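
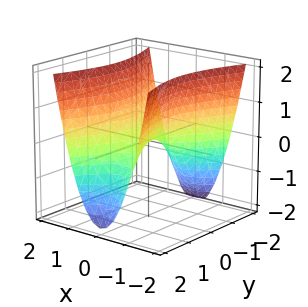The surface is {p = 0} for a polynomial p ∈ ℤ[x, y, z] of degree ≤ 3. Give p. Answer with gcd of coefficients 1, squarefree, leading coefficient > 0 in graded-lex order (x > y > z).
First, deg p = 2.
Next, symmetries: the x ↦ −x reflection is a symmetry, so x appears only in even powers; the y ↦ −y reflection is a symmetry, so y appears only in even powers.
Next, checking where it meets the axes: one x-axis crossing is at x = 0; it crosses the z-axis at the gridline z = 0.
Finally, putting this together gives p.

3*x^2 - y^2 - 2*z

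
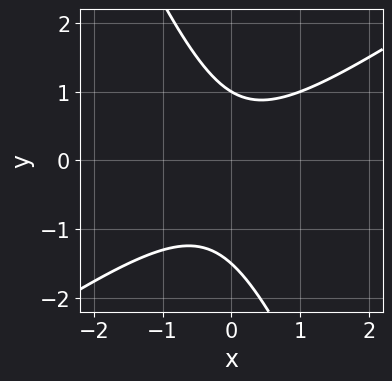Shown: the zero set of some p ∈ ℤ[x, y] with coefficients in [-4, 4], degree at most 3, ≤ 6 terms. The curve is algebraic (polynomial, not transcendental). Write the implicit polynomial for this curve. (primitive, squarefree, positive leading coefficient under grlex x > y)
Degree: the shape is more complex than any degree-1 curve, so deg p = 2.
Against the integer gridlines: the curve avoids every integer x-axis point in the box; it meets the y-axis at y = 1 (among the integer gridlines).
Putting this together gives p.

3*x^2 - 3*x*y - 2*y^2 - y + 3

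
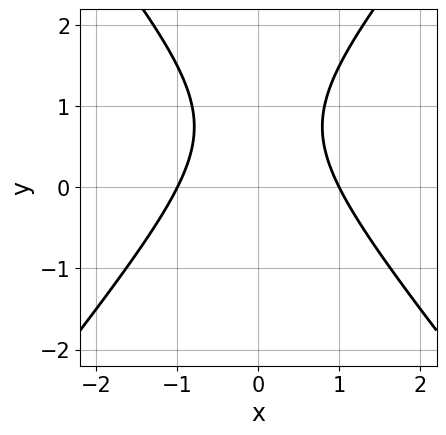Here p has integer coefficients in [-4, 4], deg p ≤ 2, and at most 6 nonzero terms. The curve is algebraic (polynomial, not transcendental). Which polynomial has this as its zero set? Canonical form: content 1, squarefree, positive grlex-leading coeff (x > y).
1. Degree: no degree-1 curve has this shape, so deg p = 2.
2. Symmetries: the x ↦ −x reflection is a symmetry, so x appears only in even powers.
3. From the visible intercepts: no y-intercept at any integer in the box; among the integer gridlines, it crosses the x-axis at x ∈ {-1, 1}.
4. Together with the visible shape, these determine p as stated.

3*x^2 - 2*y^2 + 3*y - 3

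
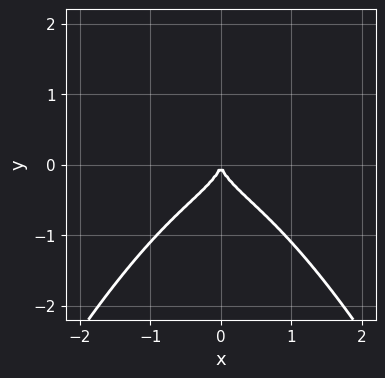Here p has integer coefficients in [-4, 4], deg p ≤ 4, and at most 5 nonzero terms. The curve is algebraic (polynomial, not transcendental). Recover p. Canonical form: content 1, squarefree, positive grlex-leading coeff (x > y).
The degree is 4 — no degree-3 curve has this shape.
Symmetries: it's symmetric under x → −x, forcing even powers of x.
From the visible intercepts: it crosses the y-axis at the gridline y = 0; one x-axis crossing is at x = 0.
Fitting integer coefficients to these (and the overall shape) gives p.

2*x^4 + 3*y^3 + 2*x^2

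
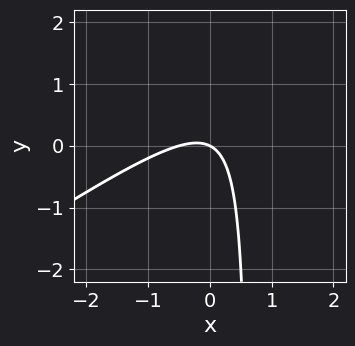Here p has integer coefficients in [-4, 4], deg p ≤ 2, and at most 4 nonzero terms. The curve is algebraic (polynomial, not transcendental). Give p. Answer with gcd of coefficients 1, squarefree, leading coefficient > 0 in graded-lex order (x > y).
1. The degree is 2 — no degree-1 curve has this shape.
2. Against the integer gridlines: one x-axis crossing is at x = 0; one y-axis crossing is at y = 0.
3. Solving for integer coefficients yields p as stated.

2*x^2 - 3*x*y + x + 2*y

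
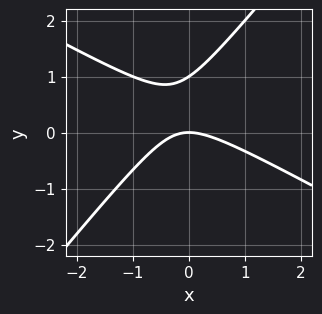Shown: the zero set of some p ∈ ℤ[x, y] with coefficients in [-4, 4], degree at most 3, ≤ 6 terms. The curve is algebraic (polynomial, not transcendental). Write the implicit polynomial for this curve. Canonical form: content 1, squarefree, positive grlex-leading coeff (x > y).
The degree is 2 — a generic line meets the curve in up to 2 points.
Against the integer gridlines: it crosses the x-axis at the gridline x = 0; the y-axis gridline crossings are at y ∈ {0, 1}.
Solving for integer coefficients yields p as stated.

2*x^2 + 2*x*y - 3*y^2 + 3*y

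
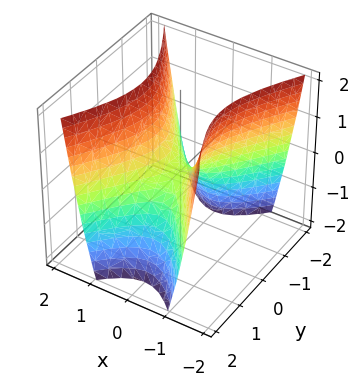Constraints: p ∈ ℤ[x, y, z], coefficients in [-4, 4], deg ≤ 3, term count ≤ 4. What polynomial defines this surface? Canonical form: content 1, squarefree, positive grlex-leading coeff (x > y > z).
(a) The degree is 2 — a saddle surface; a quadric.
(b) Symmetries: mirror symmetry x ↦ −x ⇒ only even powers of x; mirror symmetry y ↦ −y ⇒ only even powers of y.
(c) Checking where it meets the axes: it crosses the z-axis at the gridline z = 0; one y-axis crossing is at y = 0.
(d) Matching integer coefficients to the picture gives p.

2*x^2 - y^2 - z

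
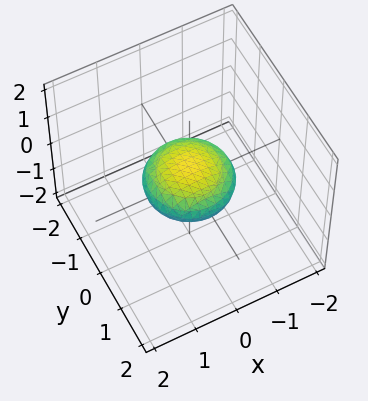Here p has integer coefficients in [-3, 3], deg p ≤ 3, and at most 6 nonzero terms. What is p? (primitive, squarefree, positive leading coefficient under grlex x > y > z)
(a) deg p = 2.
(b) By symmetry, the z-axis is an axis of rotation, so x and y enter only as x² + y²; the z ↦ −z reflection is a symmetry, so z appears only in even powers.
(c) Checking where it meets the axes: a circular section at z = 0 has radius exactly 1; among the integer gridlines, it crosses the x-axis at x ∈ {-1, 1}; among the integer gridlines, it crosses the y-axis at y ∈ {-1, 1}.
(d) Matching integer coefficients to the picture gives p.

x^2 + y^2 + 3*z^2 - 1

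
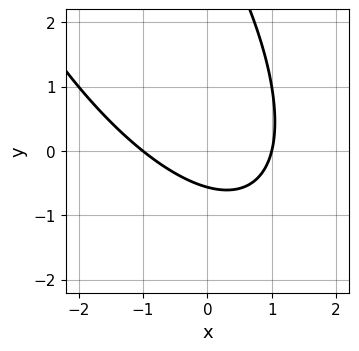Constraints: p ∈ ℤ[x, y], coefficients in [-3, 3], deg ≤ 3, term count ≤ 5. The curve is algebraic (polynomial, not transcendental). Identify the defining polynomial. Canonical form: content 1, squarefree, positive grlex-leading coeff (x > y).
First, degree: a generic line meets the curve in up to 2 points, so deg p = 2.
Next, reading off the gridlines: the x-axis gridline crossings are at x ∈ {-1, 1}.
Finally, putting this together gives p.

2*x^2 + 2*x*y + y^2 - 3*y - 2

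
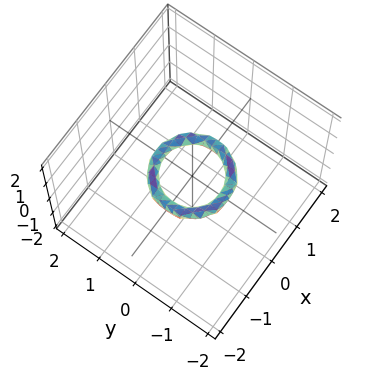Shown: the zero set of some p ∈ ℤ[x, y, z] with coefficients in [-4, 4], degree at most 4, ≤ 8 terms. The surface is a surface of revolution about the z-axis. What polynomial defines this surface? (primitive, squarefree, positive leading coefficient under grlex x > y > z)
First, the degree is 4 — the shape is more complex than any degree-3 surface.
Next, symmetries: the z-axis is an axis of rotation, so x and y enter only as x² + y².
Then, against the integer gridlines: it misses every integer gridline on the z-axis; among the integer gridlines, it crosses the y-axis at y ∈ {-1, 1}.
Finally, solving for integer coefficients yields p as stated.

2*x^4 + 4*x^2*y^2 + 2*y^4 - 3*x^2 - 3*y^2 + 3*z^2 + 1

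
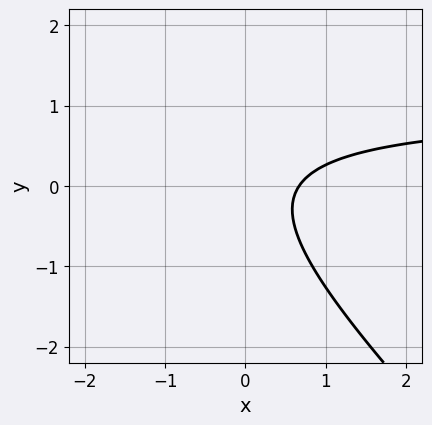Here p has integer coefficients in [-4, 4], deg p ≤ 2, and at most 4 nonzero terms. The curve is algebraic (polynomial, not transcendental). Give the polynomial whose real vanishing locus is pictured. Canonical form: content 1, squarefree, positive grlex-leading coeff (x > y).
First, degree: no degree-1 curve has this shape, so deg p = 2.
Then, reading off the gridlines: it misses every integer gridline on the y-axis.
Finally, fitting integer coefficients to these (and the overall shape) gives p.

3*x*y + 3*y^2 - 3*x + 2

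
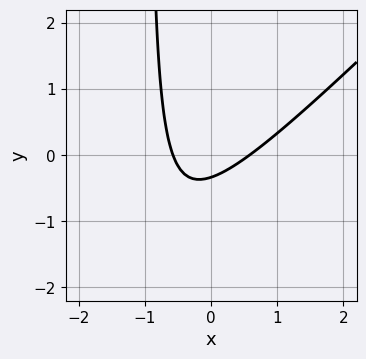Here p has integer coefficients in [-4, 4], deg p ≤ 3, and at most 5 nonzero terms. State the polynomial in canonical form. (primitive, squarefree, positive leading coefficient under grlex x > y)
3*x^2 - 3*x*y - 3*y - 1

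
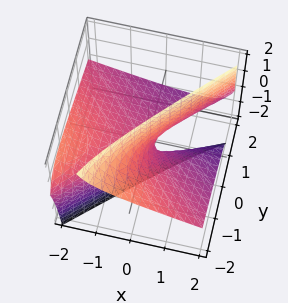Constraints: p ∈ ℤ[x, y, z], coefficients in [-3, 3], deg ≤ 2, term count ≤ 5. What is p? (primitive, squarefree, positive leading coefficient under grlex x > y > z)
x^2 + 3*x*z - y^2 - 3*y*z - z

deg p = 2. No degree-1 surface has this shape.
Observable constraints: it crosses the y-axis at the gridline y = 0; it crosses the z-axis at the gridline z = 0; one x-axis crossing is at x = 0.
Together with the visible shape, these determine p as stated.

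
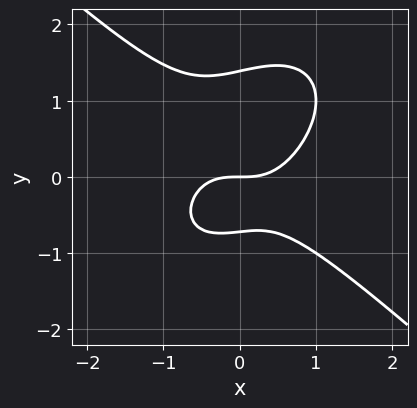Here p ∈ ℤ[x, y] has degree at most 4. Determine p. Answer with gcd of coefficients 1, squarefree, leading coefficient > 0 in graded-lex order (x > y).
First, degree: no degree-2 curve has this shape, so deg p = 3.
Then, checking where it meets the axes: one x-axis crossing is at x = 0; it meets the y-axis at y = 0 (among the integer gridlines).
Finally, fitting integer coefficients to these (and the overall shape) gives p.

3*x^3 - x*y^2 + 3*y^3 - 2*y^2 - 3*y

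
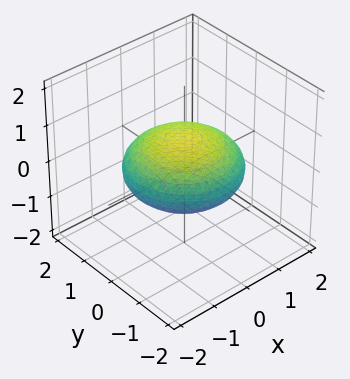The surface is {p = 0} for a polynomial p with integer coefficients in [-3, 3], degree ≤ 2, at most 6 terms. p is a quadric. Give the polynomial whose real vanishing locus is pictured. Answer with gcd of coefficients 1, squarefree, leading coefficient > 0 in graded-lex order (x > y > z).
x^2 + y^2 + 3*z^2 - 2

1. Degree: a closed, bounded, convex surface; a quadric, so deg p = 2.
2. Symmetries: it's symmetric under z → −z, forcing even powers of z; the z-axis is an axis of rotation, so x and y enter only as x² + y².
3. Observable constraints: a circular section at z = 0 has radius between 1 and 2.
4. Assembling these constraints gives the stated polynomial.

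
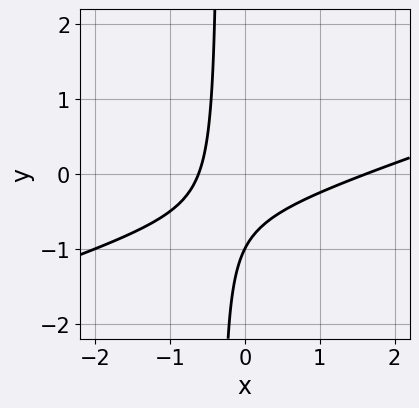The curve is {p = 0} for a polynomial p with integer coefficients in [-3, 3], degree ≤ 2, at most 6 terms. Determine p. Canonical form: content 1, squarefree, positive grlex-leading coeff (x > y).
deg p = 2.
From the axis intercepts and sections: it meets the y-axis at y = -1 (among the integer gridlines).
The integer polynomial consistent with all of this is the stated p.

x^2 - 3*x*y - x - y - 1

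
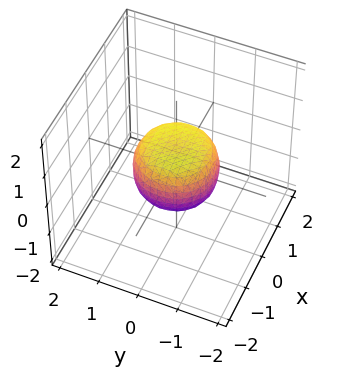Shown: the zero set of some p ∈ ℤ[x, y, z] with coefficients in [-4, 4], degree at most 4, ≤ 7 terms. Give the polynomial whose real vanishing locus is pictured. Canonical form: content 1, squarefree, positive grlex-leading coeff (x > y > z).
First, the degree is 4 — a generic line meets the surface in up to 4 points.
Then, symmetry: the surface is invariant under rotation about z: p = q(x² + y², z).
Then, against the integer gridlines: a circular section at z = 0 has radius exactly 1; among the integer gridlines, it crosses the x-axis at x ∈ {-1, 1}.
Finally, fitting integer coefficients to these (and the overall shape) gives p.

2*x^4 + 4*x^2*y^2 + 2*y^4 - x^2 - y^2 + 2*z^2 - 1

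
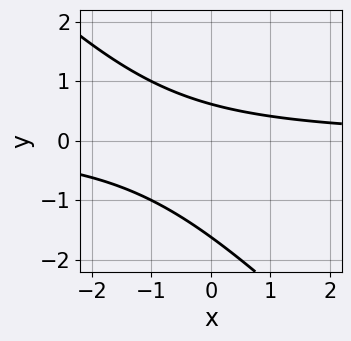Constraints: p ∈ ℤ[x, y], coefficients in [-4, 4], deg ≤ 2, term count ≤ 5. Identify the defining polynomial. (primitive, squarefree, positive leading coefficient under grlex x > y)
x*y + y^2 + y - 1

Degree: a generic line meets the curve in up to 2 points, so deg p = 2.
Checking where it meets the axes: it misses every integer gridline on the x-axis.
Matching integer coefficients to the picture gives p.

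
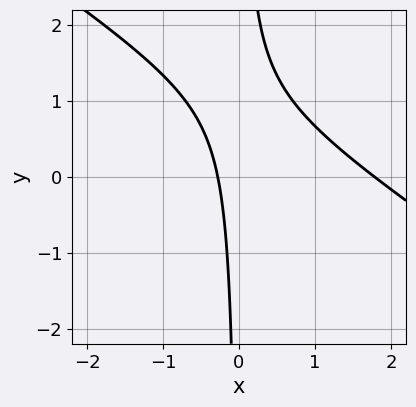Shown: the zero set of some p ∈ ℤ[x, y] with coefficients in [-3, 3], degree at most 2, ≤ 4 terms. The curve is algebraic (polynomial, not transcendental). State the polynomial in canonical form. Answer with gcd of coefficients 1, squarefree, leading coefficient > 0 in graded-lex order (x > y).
deg p = 2. The shape is more complex than any degree-1 curve.
Observable constraints: no y-intercept at any integer in the box.
Assembling these constraints gives the stated polynomial.

2*x^2 + 3*x*y - 3*x - 1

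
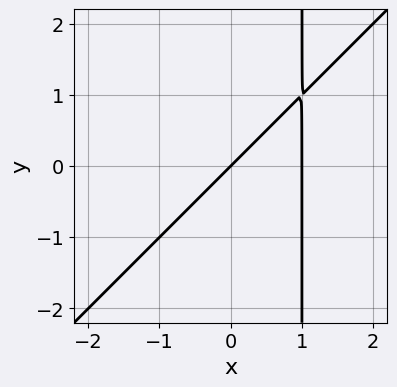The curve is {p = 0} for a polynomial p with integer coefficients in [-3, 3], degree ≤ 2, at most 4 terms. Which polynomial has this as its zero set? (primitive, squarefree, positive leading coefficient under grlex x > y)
x^2 - x*y - x + y

1. The degree is 2 — the shape is more complex than any degree-1 curve.
2. From the visible intercepts: the x-axis gridline crossings are at x ∈ {0, 1}; one y-axis crossing is at y = 0.
3. Matching integer coefficients to the picture gives p.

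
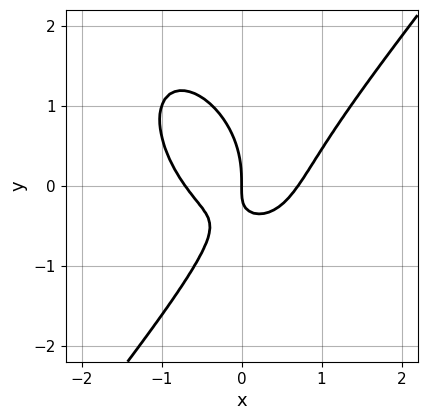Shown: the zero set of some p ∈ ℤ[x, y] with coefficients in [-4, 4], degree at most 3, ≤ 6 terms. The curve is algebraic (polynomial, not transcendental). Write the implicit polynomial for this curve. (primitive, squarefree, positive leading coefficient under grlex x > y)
1. Degree: no degree-2 curve has this shape, so deg p = 3.
2. From the axis intercepts and sections: one y-axis crossing is at y = 0; it meets the x-axis at x = 0 (among the integer gridlines).
3. Fitting integer coefficients to these (and the overall shape) gives p.

2*x^3 - y^3 - 2*x*y - x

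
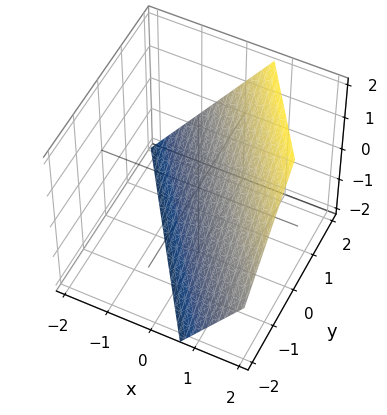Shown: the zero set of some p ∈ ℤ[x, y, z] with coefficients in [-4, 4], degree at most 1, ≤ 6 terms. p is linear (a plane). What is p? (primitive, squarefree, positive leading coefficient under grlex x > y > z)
(a) The degree is 1 — the surface is flat (a plane).
(b) From the visible intercepts: it crosses the z-axis at the gridline z = -1; it meets the y-axis at y = 1 (among the integer gridlines).
(c) These observations pin down the coefficients.

3*x + 2*y - 2*z - 2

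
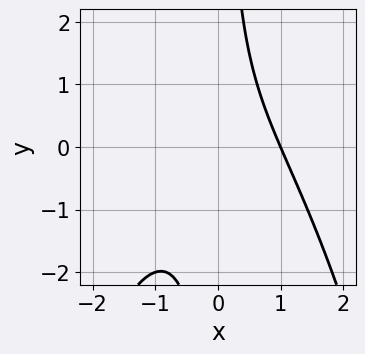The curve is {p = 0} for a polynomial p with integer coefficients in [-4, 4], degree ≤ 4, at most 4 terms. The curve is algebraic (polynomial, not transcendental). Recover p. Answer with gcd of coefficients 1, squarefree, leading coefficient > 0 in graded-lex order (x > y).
Degree: the shape is more complex than any degree-2 curve, so deg p = 3.
From the visible intercepts: no y-intercept at any integer in the box; it crosses the x-axis at the gridline x = 1.
Putting this together gives p.

2*x^3 + 3*x*y + x - 3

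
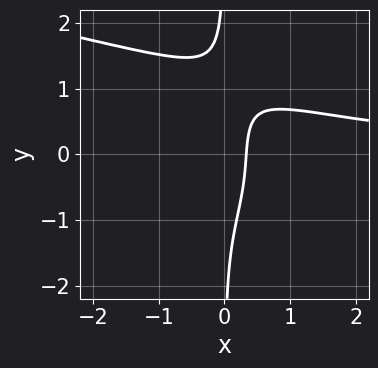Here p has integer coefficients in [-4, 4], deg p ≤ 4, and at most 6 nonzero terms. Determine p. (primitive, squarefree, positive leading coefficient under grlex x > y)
2*x*y^3 + 2*x^2*y - 3*x + 1

First, the degree is 4 — no degree-3 curve has this shape.
Next, observable constraints: the curve avoids every integer y-axis point in the box.
Finally, the integer polynomial consistent with all of this is the stated p.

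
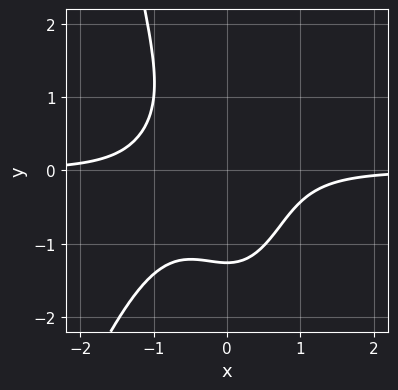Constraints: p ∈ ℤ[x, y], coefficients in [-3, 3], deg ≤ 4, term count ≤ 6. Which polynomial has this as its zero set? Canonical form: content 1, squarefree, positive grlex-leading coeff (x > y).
First, the degree is 4 — a generic line meets the curve in up to 4 points.
Next, observable constraints: it misses every integer gridline on the x-axis.
Finally, solving for integer coefficients yields p as stated.

3*x^3*y - x^2*y^2 + x^2*y + y^3 + 2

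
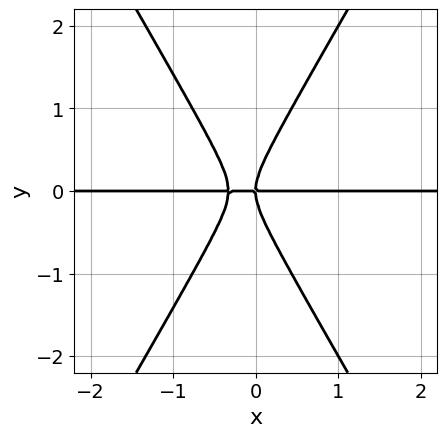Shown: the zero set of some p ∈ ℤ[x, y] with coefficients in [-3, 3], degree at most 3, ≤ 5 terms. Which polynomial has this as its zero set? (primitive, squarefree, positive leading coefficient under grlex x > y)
3*x^2*y - y^3 + x*y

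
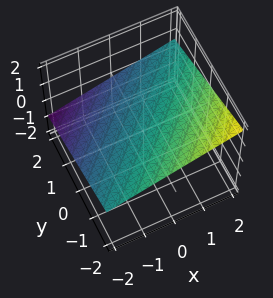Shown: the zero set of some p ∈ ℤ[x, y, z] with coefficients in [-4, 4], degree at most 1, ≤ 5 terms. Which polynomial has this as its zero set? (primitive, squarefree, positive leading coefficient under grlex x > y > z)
x - y - 3*z + 2

Degree: the surface is flat (a plane), so deg p = 1.
Reading off the gridlines: it meets the x-axis at x = -2 (among the integer gridlines); it meets the y-axis at y = 2 (among the integer gridlines).
Matching integer coefficients to the picture gives p.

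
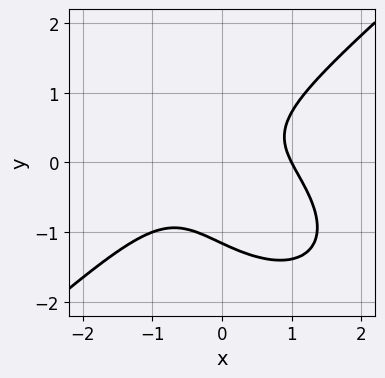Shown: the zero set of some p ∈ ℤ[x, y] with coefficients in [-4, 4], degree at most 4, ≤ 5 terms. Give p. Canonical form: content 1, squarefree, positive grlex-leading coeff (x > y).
2*x^3 - 3*y^3 + 3*x*y - 2*y^2 - 2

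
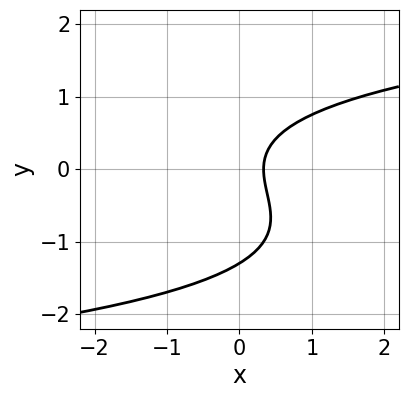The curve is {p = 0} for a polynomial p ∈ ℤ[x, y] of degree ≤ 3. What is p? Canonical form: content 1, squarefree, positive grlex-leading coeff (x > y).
2*y^3 + 2*y^2 - 3*x + 1

First, the degree is 3 — no degree-2 curve has this shape.
Finally, solving for integer coefficients yields p as stated.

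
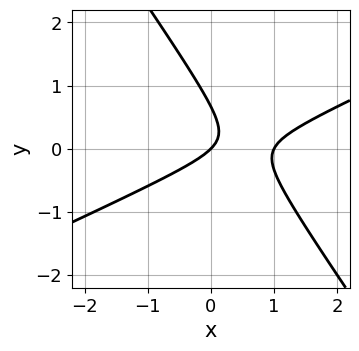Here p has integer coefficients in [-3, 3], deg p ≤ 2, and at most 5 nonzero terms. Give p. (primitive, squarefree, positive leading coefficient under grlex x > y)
2*x^2 - 3*x*y - 3*y^2 - 2*x + 2*y

First, degree: a generic line meets the curve in up to 2 points, so deg p = 2.
Then, reading off the gridlines: the x-axis gridline crossings are at x ∈ {0, 1}; it crosses the y-axis at the gridline y = 0.
Finally, putting this together gives p.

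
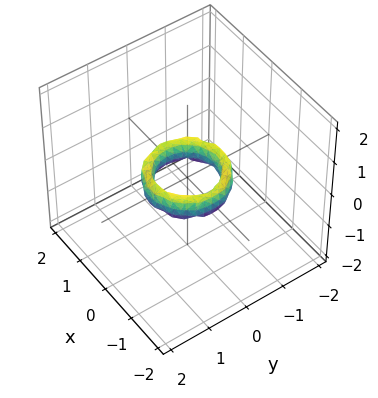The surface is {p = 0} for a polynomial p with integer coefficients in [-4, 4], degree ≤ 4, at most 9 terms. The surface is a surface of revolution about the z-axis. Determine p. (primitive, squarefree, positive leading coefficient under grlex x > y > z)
(a) Degree: the shape is more complex than any degree-3 surface, so deg p = 4.
(b) Symmetries: rotational symmetry about the z-axis ⇒ p depends on x, y only through x² + y².
(c) From the axis intercepts and sections: among the integer gridlines, it crosses the y-axis at y ∈ {-1, 1}; the x-axis gridline crossings are at x ∈ {-1, 1}.
(d) Solving for integer coefficients yields p as stated.

2*x^4 + 4*x^2*y^2 + 2*y^4 - 3*x^2 - 3*y^2 + z^2 + 1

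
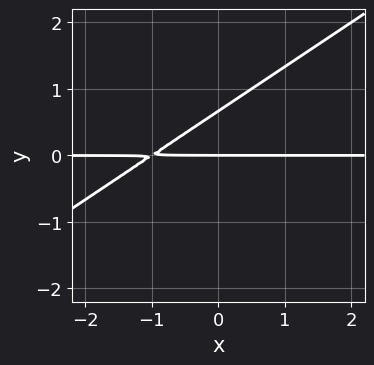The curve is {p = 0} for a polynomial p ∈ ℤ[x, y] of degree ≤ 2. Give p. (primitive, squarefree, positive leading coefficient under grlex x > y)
2*x*y - 3*y^2 + 2*y

First, degree: no degree-1 curve has this shape, so deg p = 2.
Next, checking where it meets the axes: the visible x-axis segment lies entirely on the curve; it meets the y-axis at y = 0 (among the integer gridlines).
Finally, together with the visible shape, these determine p as stated.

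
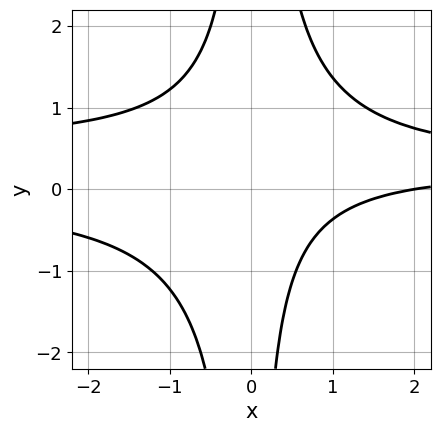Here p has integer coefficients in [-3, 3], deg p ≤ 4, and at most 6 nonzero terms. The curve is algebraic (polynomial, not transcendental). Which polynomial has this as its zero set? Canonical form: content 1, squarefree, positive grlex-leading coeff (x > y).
2*x^2*y^2 - x^2*y - x*y + x - 2

(a) The degree is 4 — a generic line meets the curve in up to 4 points.
(b) Against the integer gridlines: the curve avoids every integer y-axis point in the box; it meets the x-axis at x = 2 (among the integer gridlines).
(c) Together with the visible shape, these determine p as stated.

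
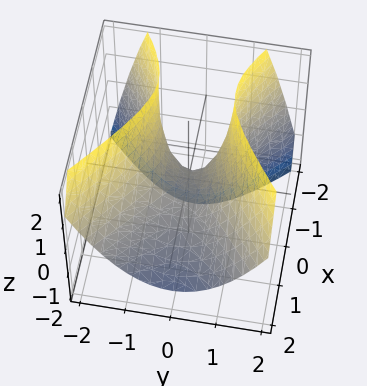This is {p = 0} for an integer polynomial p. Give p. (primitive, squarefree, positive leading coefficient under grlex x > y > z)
1. Degree: no degree-1 surface has this shape, so deg p = 2.
2. From the visible intercepts: one y-axis crossing is at y = 0; one z-axis crossing is at z = 0.
3. Assembling these constraints gives the stated polynomial.

2*x^2 + 2*x*z - 3*y^2 + 2*z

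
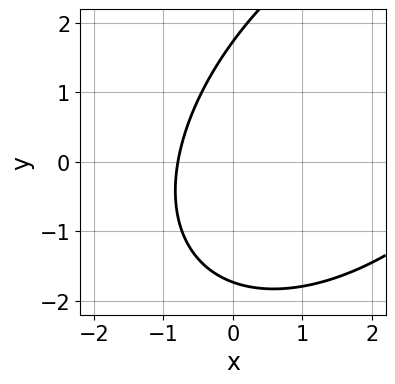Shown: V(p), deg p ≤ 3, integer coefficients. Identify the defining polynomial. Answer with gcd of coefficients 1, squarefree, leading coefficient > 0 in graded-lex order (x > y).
x^2 - x*y + y^2 - 3*x - 3

deg p = 2.
Matching integer coefficients to the picture gives p.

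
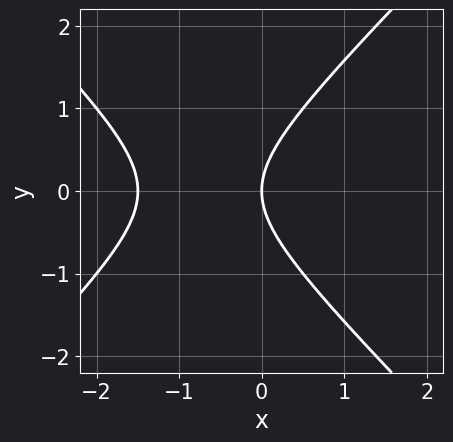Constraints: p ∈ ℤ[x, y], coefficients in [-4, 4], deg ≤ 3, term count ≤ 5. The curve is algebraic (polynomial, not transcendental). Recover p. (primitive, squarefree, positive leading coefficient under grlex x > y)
1. The degree is 2 — the shape is more complex than any degree-1 curve.
2. Symmetries: it's symmetric under y → −y, forcing even powers of y.
3. Observable constraints: it meets the x-axis at x = 0 (among the integer gridlines); one y-axis crossing is at y = 0.
4. Fitting integer coefficients to these (and the overall shape) gives p.

2*x^2 - 2*y^2 + 3*x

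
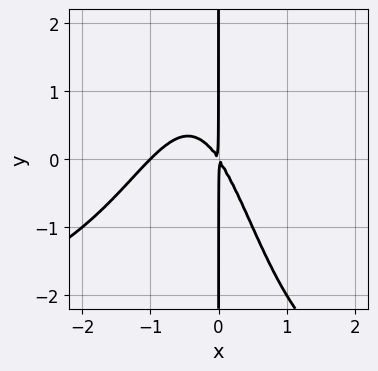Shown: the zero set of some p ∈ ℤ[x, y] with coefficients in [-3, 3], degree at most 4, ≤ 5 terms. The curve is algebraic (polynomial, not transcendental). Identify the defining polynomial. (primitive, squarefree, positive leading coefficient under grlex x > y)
x^3*y + 3*x^3 + 3*x^2 + 2*x*y

First, deg p = 4. A generic line meets the curve in up to 4 points.
Next, against the integer gridlines: the visible y-axis segment lies entirely on the curve; it meets the x-axis at x = -1 (among the integer gridlines).
Finally, these observations pin down the coefficients.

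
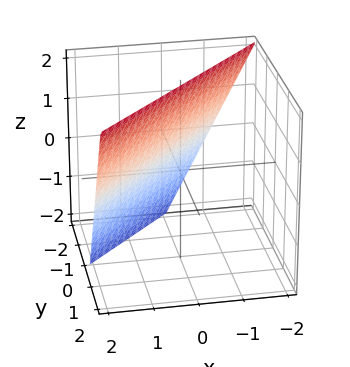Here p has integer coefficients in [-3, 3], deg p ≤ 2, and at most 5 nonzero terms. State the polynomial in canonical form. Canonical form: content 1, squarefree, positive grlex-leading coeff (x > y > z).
First, the degree is 1 — every cross-section is a straight line — this is a plane.
Then, observable constraints: it crosses the x-axis at the gridline x = 1; one y-axis crossing is at y = -1; it crosses the z-axis at the gridline z = 2.
Finally, the integer polynomial consistent with all of this is the stated p.

2*x - 2*y + z - 2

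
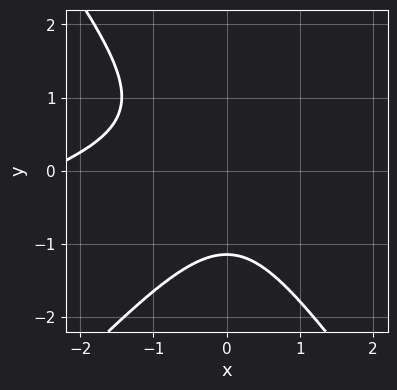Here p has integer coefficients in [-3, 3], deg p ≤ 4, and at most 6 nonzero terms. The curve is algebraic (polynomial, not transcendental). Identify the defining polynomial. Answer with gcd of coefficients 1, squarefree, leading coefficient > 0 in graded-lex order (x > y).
x^3 - 3*x^2*y + 2*y^3 + 2*x^2 + 3

(a) deg p = 3. No degree-2 curve has this shape.
(b) From the visible intercepts: no x-intercept at any integer in the box.
(c) Fitting integer coefficients to these (and the overall shape) gives p.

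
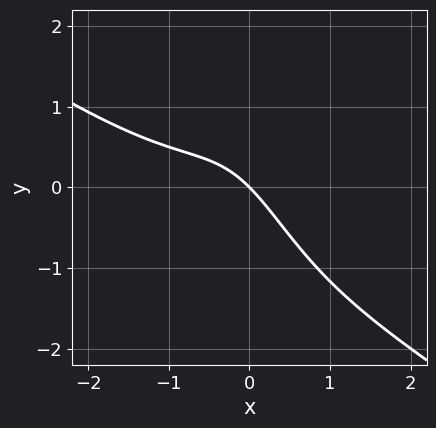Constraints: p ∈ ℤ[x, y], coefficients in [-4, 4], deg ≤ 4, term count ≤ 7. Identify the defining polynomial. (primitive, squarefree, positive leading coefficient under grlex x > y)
2*x^3 + 3*x^2*y + 2*x^2 + 3*x + 3*y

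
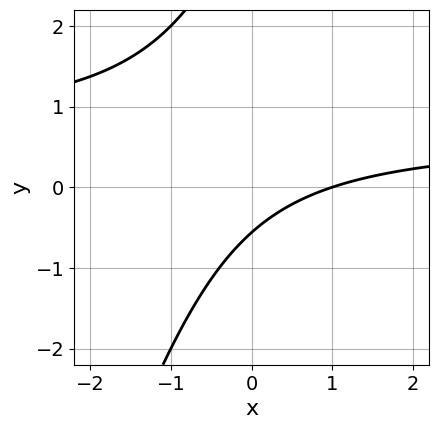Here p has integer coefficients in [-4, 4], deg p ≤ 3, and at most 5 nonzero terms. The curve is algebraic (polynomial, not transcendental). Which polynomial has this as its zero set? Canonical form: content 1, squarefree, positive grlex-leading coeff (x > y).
3*x*y - y^2 - 2*x + 3*y + 2

Degree: no degree-1 curve has this shape, so deg p = 2.
From the visible intercepts: it meets the x-axis at x = 1 (among the integer gridlines).
Solving for integer coefficients yields p as stated.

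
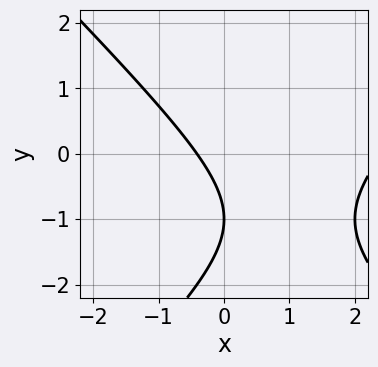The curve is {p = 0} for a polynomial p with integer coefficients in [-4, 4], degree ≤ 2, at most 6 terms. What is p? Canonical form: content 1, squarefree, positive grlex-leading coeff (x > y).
x^2 - y^2 - 2*x - 2*y - 1

The degree is 2 — the shape is more complex than any degree-1 curve.
Reading off the gridlines: it crosses the y-axis at the gridline y = -1.
The integer polynomial consistent with all of this is the stated p.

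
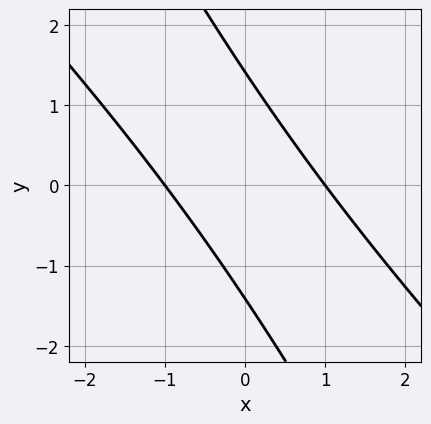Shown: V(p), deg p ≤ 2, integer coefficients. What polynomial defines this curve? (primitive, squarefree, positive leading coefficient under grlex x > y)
2*x^2 + 3*x*y + y^2 - 2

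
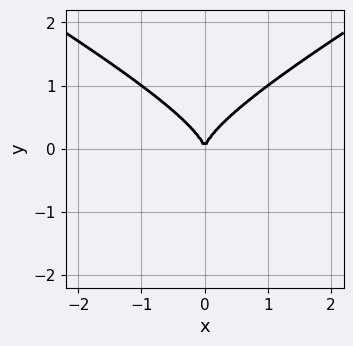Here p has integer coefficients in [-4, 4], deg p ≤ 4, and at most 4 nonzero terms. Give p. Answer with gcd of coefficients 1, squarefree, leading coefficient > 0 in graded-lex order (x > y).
x^2*y - 3*y^3 + 2*x^2

deg p = 3. The shape is more complex than any degree-2 curve.
Symmetries: it's symmetric under x → −x, forcing even powers of x.
Checking where it meets the axes: it meets the x-axis at x = 0 (among the integer gridlines); one y-axis crossing is at y = 0.
Together with the visible shape, these determine p as stated.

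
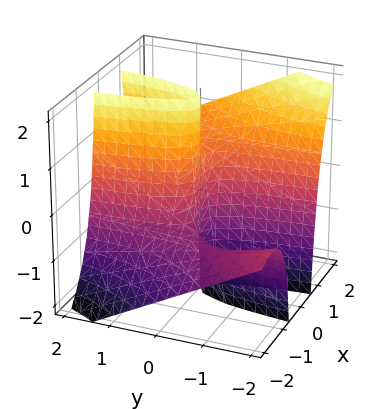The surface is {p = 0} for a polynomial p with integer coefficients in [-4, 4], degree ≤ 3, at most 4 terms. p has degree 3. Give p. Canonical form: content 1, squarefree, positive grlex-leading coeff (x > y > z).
2*x^3 - 2*x^2*y - 3*x^2*z + 2*y

deg p = 3.
Checking where it meets the axes: one x-axis crossing is at x = 0; it meets the y-axis at y = 0 (among the integer gridlines); the visible z-axis segment lies entirely on the surface.
The integer polynomial consistent with all of this is the stated p.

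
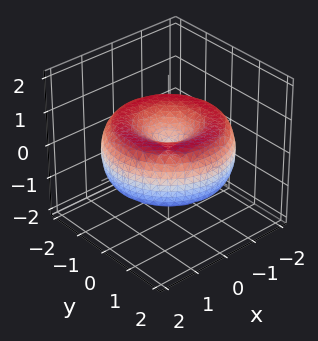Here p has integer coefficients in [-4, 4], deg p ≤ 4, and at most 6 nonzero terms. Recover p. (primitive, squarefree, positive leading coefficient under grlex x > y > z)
x^4 + 2*x^2*y^2 + y^4 - 3*x^2 - 3*y^2 + 3*z^2

First, degree: the shape is more complex than any degree-3 surface, so deg p = 4.
Next, symmetries: the z-axis is an axis of rotation, so x and y enter only as x² + y².
Then, observable constraints: a circular section at z = 0 has radius between 1 and 2; it crosses the z-axis at the gridline z = 0; it meets the x-axis at x = 0 (among the integer gridlines).
Finally, fitting integer coefficients to these (and the overall shape) gives p.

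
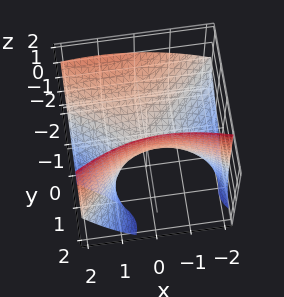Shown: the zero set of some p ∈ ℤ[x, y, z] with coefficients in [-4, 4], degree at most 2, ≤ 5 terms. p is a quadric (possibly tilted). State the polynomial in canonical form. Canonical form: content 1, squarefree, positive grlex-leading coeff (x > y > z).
1. deg p = 2. A generic line meets the surface in up to 2 points.
2. From the visible intercepts: it meets the x-axis at x = 0 (among the integer gridlines); it meets the z-axis at z = 0 (among the integer gridlines); it crosses the y-axis at the gridline y = 0.
3. Assembling these constraints gives the stated polynomial.

x^2 + x*y - 2*y^2 - 3*y*z + 3*z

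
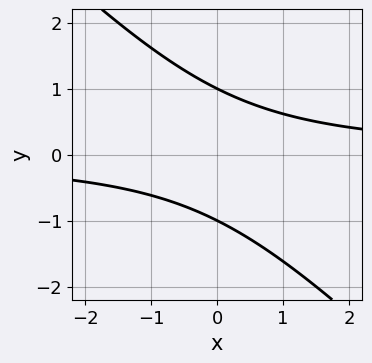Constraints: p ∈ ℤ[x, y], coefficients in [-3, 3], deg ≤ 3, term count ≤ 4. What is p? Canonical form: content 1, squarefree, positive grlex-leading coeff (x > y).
(a) The degree is 2 — no degree-1 curve has this shape.
(b) From the visible intercepts: the curve avoids every integer x-axis point in the box; among the integer gridlines, it crosses the y-axis at y ∈ {-1, 1}.
(c) Putting this together gives p.

x*y + y^2 - 1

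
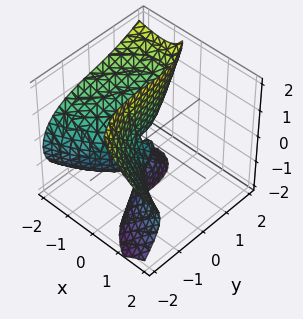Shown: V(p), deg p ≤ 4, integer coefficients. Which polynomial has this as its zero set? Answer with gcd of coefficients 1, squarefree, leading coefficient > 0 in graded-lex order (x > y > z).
The degree is 3 — no degree-2 surface has this shape.
Against the integer gridlines: one y-axis crossing is at y = 0; one x-axis crossing is at x = 0.
These observations pin down the coefficients. Check: (0, 0, -1) on the z-axis lies on the surface, and p(0, 0, -1) = 0. ✓

x^2*y + 3*x*z^2 + y^3 + 3*x^2 + 3*x*z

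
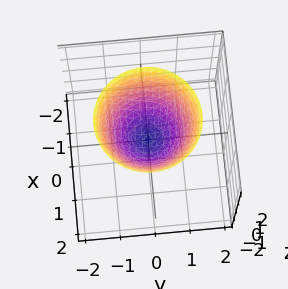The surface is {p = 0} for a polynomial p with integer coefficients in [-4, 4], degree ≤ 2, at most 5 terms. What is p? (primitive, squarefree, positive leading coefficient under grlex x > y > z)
x^2 + y^2 - z

1. Degree: a paraboloid; a quadric, so deg p = 2.
2. Symmetry: the surface is invariant under rotation about z: p = q(x² + y², z).
3. Observable constraints: it meets the z-axis at z = 0 (among the integer gridlines); one y-axis crossing is at y = 0; a circular section at z = 2 has radius between 1 and 2.
4. Putting this together gives p.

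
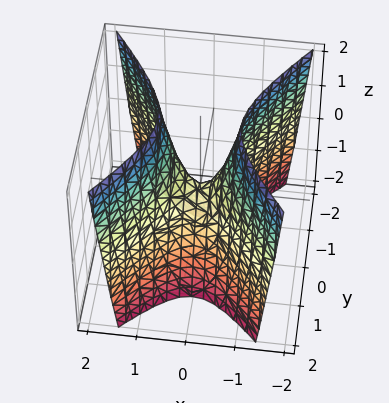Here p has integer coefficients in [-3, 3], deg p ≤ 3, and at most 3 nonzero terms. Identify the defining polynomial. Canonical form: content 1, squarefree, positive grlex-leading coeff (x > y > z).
First, the degree is 2 — a hyperbolic paraboloid; a quadric.
Next, symmetries: it's symmetric under y → −y, forcing even powers of y; the x ↦ −x reflection is a symmetry, so x appears only in even powers.
Then, from the visible intercepts: it crosses the y-axis at the gridline y = 0; it crosses the x-axis at the gridline x = 0; it crosses the z-axis at the gridline z = 0.
Finally, solving for integer coefficients yields p as stated.

3*x^2 - 2*y^2 - z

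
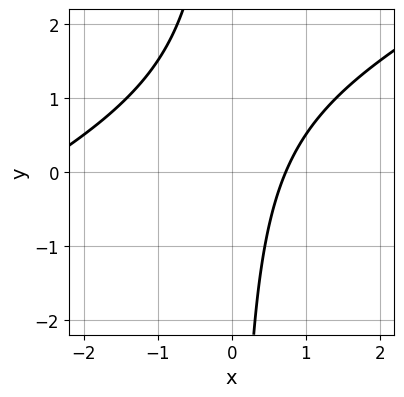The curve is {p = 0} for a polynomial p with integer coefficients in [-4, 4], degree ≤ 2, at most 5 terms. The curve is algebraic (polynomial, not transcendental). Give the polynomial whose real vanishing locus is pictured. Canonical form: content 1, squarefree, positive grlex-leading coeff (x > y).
x^2 - 2*x*y + 2*x - 2

The degree is 2 — a generic line meets the curve in up to 2 points.
From the visible intercepts: no y-intercept at any integer in the box.
Matching integer coefficients to the picture gives p.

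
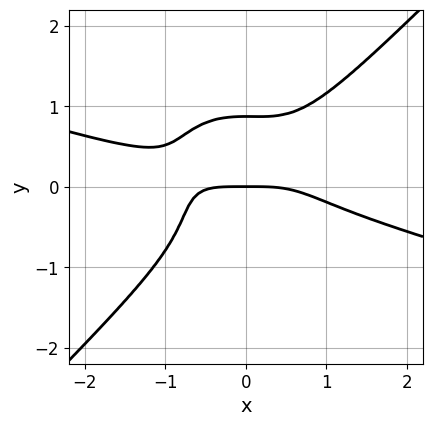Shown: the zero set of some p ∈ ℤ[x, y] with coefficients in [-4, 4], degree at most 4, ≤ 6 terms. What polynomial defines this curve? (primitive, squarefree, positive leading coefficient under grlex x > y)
First, the degree is 4 — no degree-3 curve has this shape.
Next, observable constraints: it meets the y-axis at y = 0 (among the integer gridlines); one x-axis crossing is at x = 0.
Finally, assembling these constraints gives the stated polynomial.

x^4 + 3*x^3*y - x^2*y^2 - 3*y^4 + 2*y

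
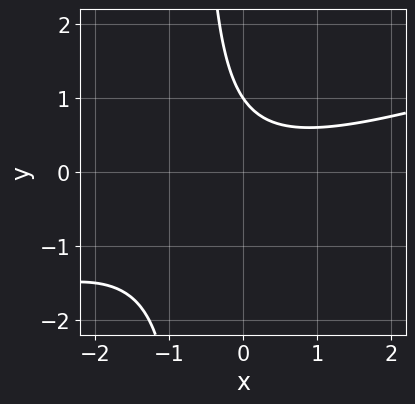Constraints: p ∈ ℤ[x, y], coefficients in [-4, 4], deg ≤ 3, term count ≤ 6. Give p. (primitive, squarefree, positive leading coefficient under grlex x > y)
x^2 - 3*x*y - 2*y + 2

First, deg p = 2. The shape is more complex than any degree-1 curve.
Next, reading off the gridlines: no x-intercept at any integer in the box; it meets the y-axis at y = 1 (among the integer gridlines).
Finally, matching integer coefficients to the picture gives p.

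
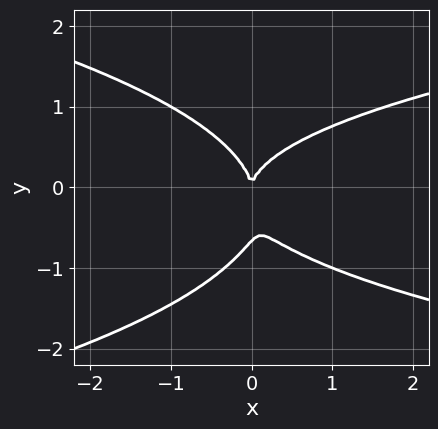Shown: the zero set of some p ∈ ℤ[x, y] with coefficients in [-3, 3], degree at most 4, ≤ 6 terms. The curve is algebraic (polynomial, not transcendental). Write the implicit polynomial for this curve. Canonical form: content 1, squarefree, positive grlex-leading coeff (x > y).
3*y^4 + 2*x*y^2 + 2*y^3 - 3*x^2

1. deg p = 4.
2. Against the integer gridlines: one y-axis crossing is at y = 0; it meets the x-axis at x = 0 (among the integer gridlines).
3. Solving for integer coefficients yields p as stated.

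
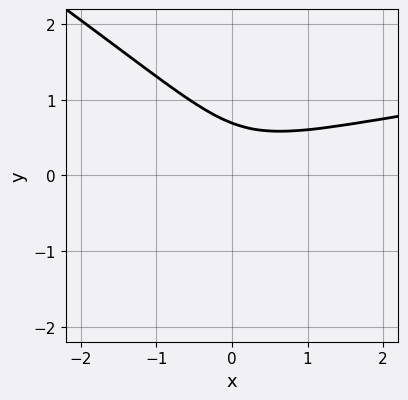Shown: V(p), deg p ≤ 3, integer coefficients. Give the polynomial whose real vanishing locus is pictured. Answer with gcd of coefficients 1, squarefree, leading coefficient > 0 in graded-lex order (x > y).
First, deg p = 3. The shape is more complex than any degree-2 curve.
Next, checking where it meets the axes: it misses every integer gridline on the x-axis.
Finally, the integer polynomial consistent with all of this is the stated p.

2*x*y^2 + 3*y^3 - x^2 + x*y - 1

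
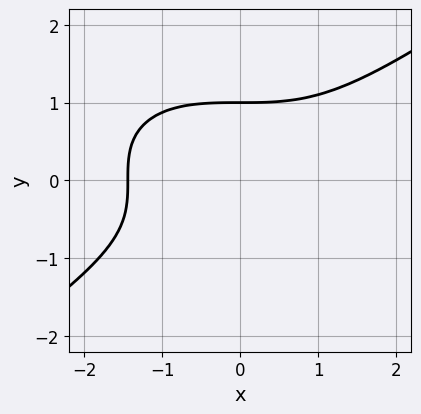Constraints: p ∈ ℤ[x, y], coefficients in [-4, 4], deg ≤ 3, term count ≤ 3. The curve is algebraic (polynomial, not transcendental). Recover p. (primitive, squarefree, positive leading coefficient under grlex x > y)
(a) Degree: no degree-2 curve has this shape, so deg p = 3.
(b) Reading off the gridlines: it meets the y-axis at y = 1 (among the integer gridlines).
(c) The integer polynomial consistent with all of this is the stated p.

x^3 - 3*y^3 + 3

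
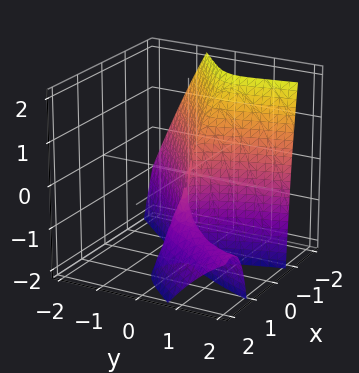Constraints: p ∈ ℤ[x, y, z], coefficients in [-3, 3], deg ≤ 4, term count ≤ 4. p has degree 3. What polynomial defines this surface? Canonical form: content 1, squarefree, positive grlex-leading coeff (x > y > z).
3*x^3 - 3*x^2*y + 2*x^2*z + 2*y^2

1. deg p = 3.
2. Against the integer gridlines: the visible z-axis segment lies entirely on the surface; it meets the x-axis at x = 0 (among the integer gridlines); it meets the y-axis at y = 0 (among the integer gridlines).
3. Fitting integer coefficients to these (and the overall shape) gives p.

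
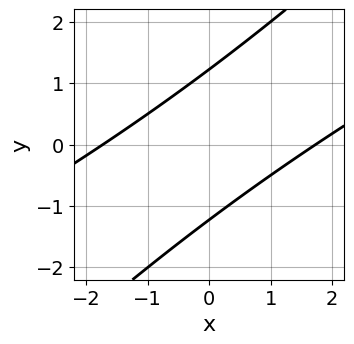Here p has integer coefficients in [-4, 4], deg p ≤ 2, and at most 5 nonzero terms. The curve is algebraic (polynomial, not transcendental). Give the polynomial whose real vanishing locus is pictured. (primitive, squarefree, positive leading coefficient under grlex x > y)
(a) The degree is 2 — a generic line meets the curve in up to 2 points.
(b) Matching integer coefficients to the picture gives p.

x^2 - 3*x*y + 2*y^2 - 3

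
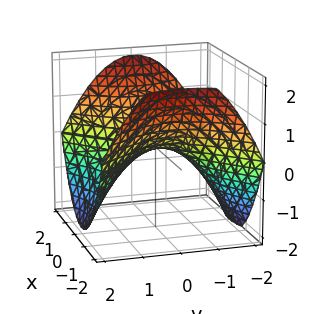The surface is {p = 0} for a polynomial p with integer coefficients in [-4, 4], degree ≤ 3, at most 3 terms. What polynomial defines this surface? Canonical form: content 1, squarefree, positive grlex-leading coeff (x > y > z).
First, deg p = 2. A hyperbolic paraboloid; a quadric.
Next, symmetries: the x ↦ −x reflection is a symmetry, so x appears only in even powers; the y ↦ −y reflection is a symmetry, so y appears only in even powers.
Next, reading off the gridlines: it crosses the y-axis at the gridline y = 0; it meets the x-axis at x = 0 (among the integer gridlines).
Finally, these observations pin down the coefficients.

x^2 - y^2 - 2*z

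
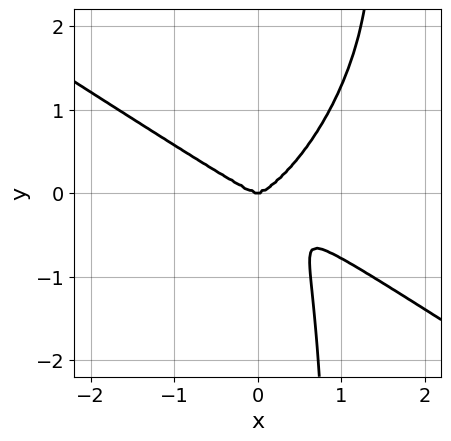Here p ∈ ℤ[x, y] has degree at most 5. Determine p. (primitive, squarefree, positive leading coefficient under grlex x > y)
2*x^4 + x^3*y - 2*x^2*y^2 + 2*x*y^3 - 2*y^3

1. Degree: the shape is more complex than any degree-3 curve, so deg p = 4.
2. Reading off the gridlines: it meets the y-axis at y = 0 (among the integer gridlines); it crosses the x-axis at the gridline x = 0.
3. Putting this together gives p.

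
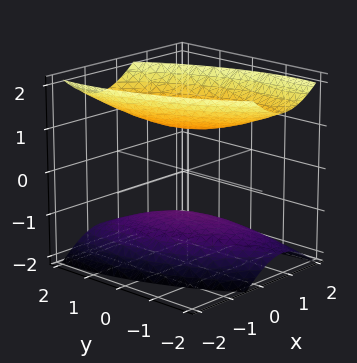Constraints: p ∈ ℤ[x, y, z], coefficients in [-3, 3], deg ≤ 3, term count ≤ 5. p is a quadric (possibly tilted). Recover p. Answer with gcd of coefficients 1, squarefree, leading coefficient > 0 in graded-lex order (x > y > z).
3*x^2 + 2*x*y + y^2 - 2*z^2 + 2

1. The picture has 2 separate pieces. Treating them together as one polynomial.
2. deg p = 2. The shape is more complex than any degree-1 surface.
3. Checking where it meets the axes: the surface avoids every integer y-axis point in the box; among the integer gridlines, it crosses the z-axis at z ∈ {-1, 1}; it misses every integer gridline on the x-axis.
4. Together with the visible shape, these determine p as stated.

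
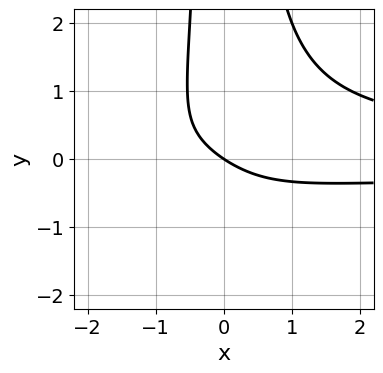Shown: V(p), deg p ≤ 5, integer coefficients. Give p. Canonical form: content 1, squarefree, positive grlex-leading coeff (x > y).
3*x^2*y^2 - 2*x*y - 2*x - 3*y

The degree is 4 — no degree-3 curve has this shape.
Observable constraints: it meets the x-axis at x = 0 (among the integer gridlines); one y-axis crossing is at y = 0.
The integer polynomial consistent with all of this is the stated p.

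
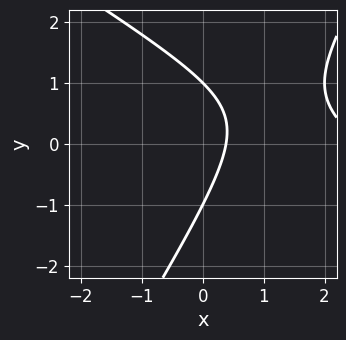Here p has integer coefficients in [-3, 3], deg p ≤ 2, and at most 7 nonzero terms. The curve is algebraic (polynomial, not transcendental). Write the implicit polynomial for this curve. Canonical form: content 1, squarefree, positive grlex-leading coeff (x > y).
The degree is 2 — no degree-1 curve has this shape.
From the axis intercepts and sections: the y-axis gridline crossings are at y ∈ {-1, 1}.
Solving for integer coefficients yields p as stated.

x^2 + x*y - y^2 - 3*x + 1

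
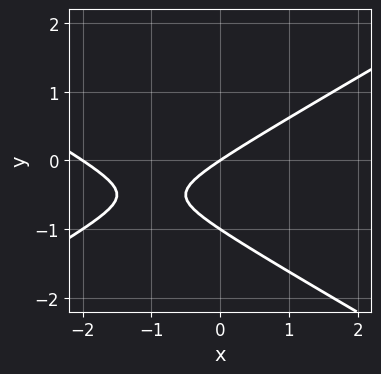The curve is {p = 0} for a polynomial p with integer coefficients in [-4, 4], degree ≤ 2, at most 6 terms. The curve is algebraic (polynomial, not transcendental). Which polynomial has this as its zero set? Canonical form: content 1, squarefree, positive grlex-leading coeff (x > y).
x^2 - 3*y^2 + 2*x - 3*y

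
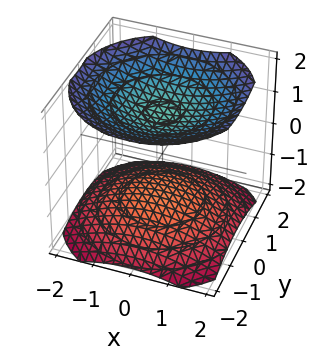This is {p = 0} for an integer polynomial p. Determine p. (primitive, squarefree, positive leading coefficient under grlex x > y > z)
First, there are 2 components.
Then, deg p = 2.
Next, by symmetry, every cross-section ⟂ z is a circle, so x, y appear only via x² + y².
Next, checking where it meets the axes: no x-intercept at any integer in the box; it misses every integer gridline on the y-axis.
Finally, these observations pin down the coefficients.

x^2 + y^2 - 2*z^2 + 3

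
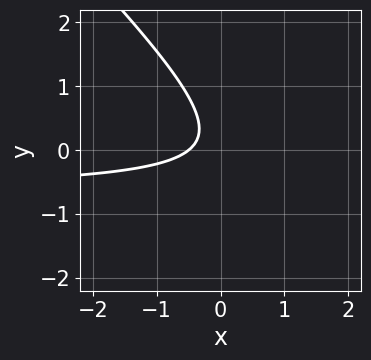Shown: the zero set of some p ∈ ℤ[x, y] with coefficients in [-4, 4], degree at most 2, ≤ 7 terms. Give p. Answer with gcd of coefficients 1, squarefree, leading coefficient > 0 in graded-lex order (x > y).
The degree is 2 — a generic line meets the curve in up to 2 points.
Observable constraints: no y-intercept at any integer in the box.
The integer polynomial consistent with all of this is the stated p.

3*x*y + 3*y^2 + 2*x - y + 1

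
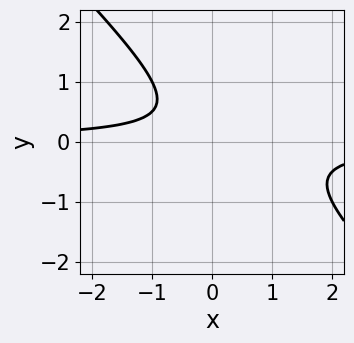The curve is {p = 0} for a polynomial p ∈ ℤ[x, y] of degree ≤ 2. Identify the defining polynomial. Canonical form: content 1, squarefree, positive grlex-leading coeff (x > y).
(a) The degree is 2 — the shape is more complex than any degree-1 curve.
(b) Checking where it meets the axes: no x-intercept at any integer in the box; it misses every integer gridline on the y-axis.
(c) Putting this together gives p.

2*x*y + 2*y^2 - y + 1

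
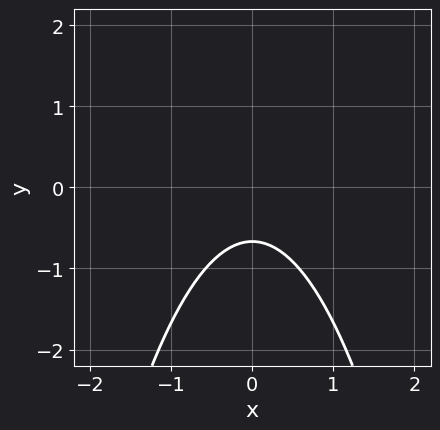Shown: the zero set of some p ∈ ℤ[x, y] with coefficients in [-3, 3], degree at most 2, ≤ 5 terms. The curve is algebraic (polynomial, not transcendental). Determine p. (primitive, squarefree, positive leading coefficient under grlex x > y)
1. The degree is 2 — the shape is more complex than any degree-1 curve.
2. Symmetries: the x ↦ −x reflection is a symmetry, so x appears only in even powers.
3. From the visible intercepts: it misses every integer gridline on the x-axis.
4. Fitting integer coefficients to these (and the overall shape) gives p.

3*x^2 + 3*y + 2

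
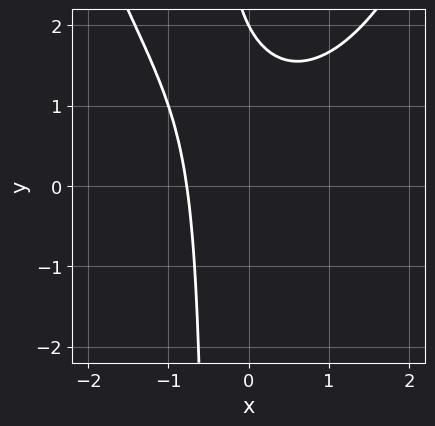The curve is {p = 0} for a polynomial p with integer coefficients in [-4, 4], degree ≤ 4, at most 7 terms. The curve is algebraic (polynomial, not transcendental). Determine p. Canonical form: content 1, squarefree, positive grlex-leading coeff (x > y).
x^3 - 2*x*y + 2*x - y + 2

First, degree: a generic line meets the curve in up to 3 points, so deg p = 3.
Then, reading off the gridlines: one y-axis crossing is at y = 2.
Finally, matching integer coefficients to the picture gives p.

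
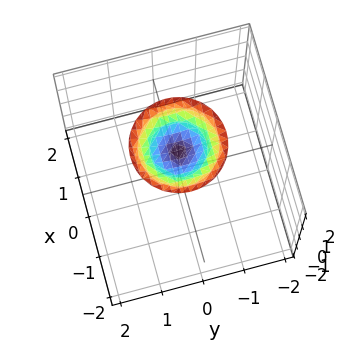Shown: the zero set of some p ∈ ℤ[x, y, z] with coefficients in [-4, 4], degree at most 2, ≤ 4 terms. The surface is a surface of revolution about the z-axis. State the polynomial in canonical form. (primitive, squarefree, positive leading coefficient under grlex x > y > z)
First, the degree is 2 — a generic line meets the surface in up to 2 points.
Next, symmetries: rotational symmetry about the z-axis ⇒ p depends on x, y only through x² + y².
Then, from the visible intercepts: it misses every integer gridline on the y-axis; the surface avoids every integer x-axis point in the box; a circular section at z = 2 has radius exactly 1.
Finally, solving for integer coefficients yields p as stated.

x^2 + y^2 - 2*z + 3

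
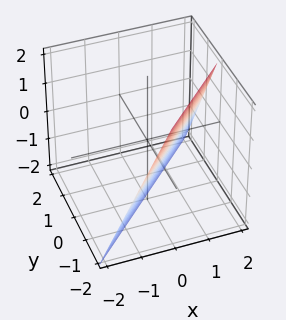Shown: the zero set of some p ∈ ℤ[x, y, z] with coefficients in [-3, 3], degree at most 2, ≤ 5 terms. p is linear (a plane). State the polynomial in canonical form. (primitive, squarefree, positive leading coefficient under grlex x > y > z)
2*x - 2*y - z - 2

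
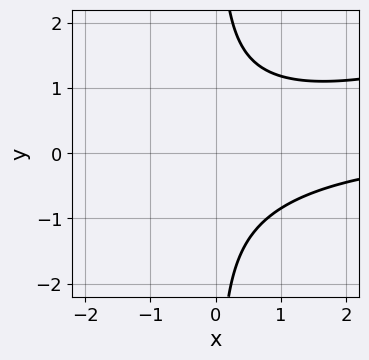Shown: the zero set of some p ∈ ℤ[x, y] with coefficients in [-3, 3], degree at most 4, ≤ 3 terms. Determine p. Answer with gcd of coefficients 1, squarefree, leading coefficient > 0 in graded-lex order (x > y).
deg p = 3.
From the visible intercepts: it misses every integer gridline on the x-axis; it misses every integer gridline on the y-axis.
Assembling these constraints gives the stated polynomial.

x^2*y - 3*x*y^2 + 3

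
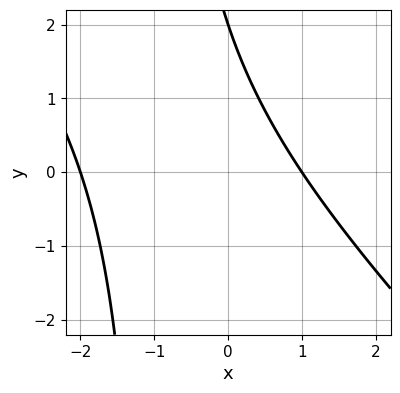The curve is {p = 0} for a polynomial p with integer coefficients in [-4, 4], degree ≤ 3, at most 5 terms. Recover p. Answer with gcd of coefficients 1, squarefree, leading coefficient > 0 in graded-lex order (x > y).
x^2 + x*y + x + y - 2

1. deg p = 2. A generic line meets the curve in up to 2 points.
2. Checking where it meets the axes: among the integer gridlines, it crosses the x-axis at x ∈ {-2, 1}; it meets the y-axis at y = 2 (among the integer gridlines).
3. Fitting integer coefficients to these (and the overall shape) gives p.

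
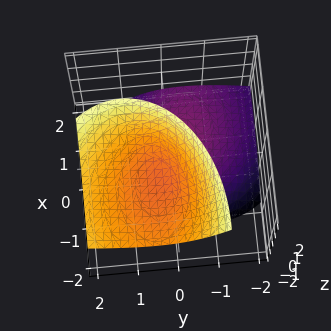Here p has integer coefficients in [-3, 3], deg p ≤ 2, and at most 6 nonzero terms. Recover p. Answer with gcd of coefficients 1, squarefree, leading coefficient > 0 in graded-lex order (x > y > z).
(a) The picture has 2 separate pieces. They look like related sheets of one shape, so recover p as a whole.
(b) Degree: no degree-1 surface has this shape, so deg p = 2.
(c) Reading off the gridlines: it misses every integer gridline on the x-axis; no y-intercept at any integer in the box; the z-axis gridline crossings are at z ∈ {-1, 1}.
(d) Putting this together gives p.

x^2 + 2*x*z + 2*y^2 - 2*y*z - z^2 + 1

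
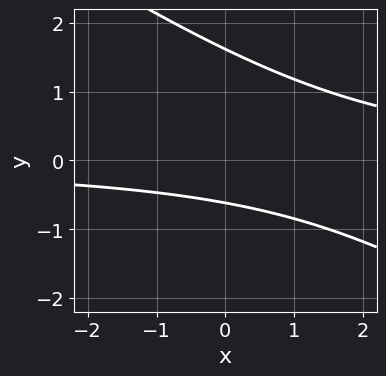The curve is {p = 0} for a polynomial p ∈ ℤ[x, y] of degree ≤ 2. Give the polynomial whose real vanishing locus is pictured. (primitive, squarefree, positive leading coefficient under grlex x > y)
(a) Degree: a generic line meets the curve in up to 2 points, so deg p = 2.
(b) From the axis intercepts and sections: the curve avoids every integer x-axis point in the box.
(c) These observations pin down the coefficients.

2*x*y + 3*y^2 - 3*y - 3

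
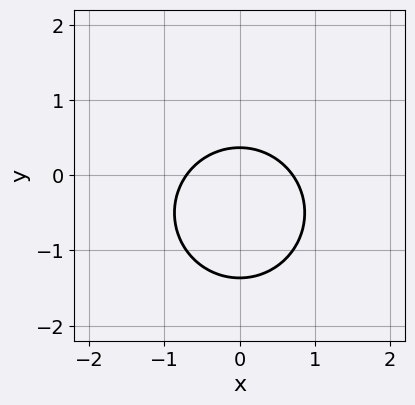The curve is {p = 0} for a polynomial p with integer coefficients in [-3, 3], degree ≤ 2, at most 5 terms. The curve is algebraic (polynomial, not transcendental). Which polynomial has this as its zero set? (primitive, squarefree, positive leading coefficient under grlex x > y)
(a) The degree is 2 — the shape is more complex than any degree-1 curve.
(b) Symmetries: it's symmetric under x → −x, forcing even powers of x.
(c) Together with the visible shape, these determine p as stated.

2*x^2 + 2*y^2 + 2*y - 1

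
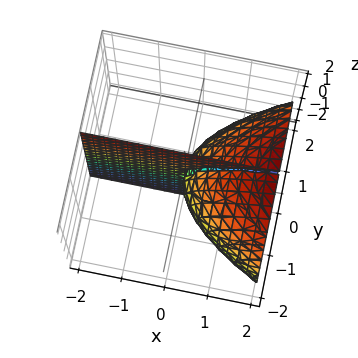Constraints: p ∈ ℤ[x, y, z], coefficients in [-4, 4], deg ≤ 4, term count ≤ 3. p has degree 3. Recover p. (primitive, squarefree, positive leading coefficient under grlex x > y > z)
y^3 + y*z^2 - 2*x*y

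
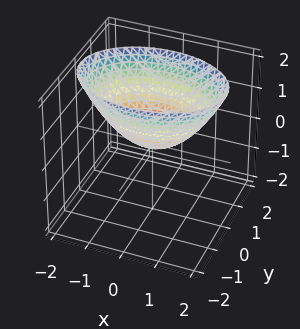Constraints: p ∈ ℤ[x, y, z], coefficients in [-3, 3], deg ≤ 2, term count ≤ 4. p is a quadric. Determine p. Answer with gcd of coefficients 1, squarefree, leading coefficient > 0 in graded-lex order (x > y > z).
deg p = 2. A paraboloid; a quadric.
Symmetries: the y ↦ −y reflection is a symmetry, so y appears only in even powers; the x ↦ −x reflection is a symmetry, so x appears only in even powers.
Checking where it meets the axes: one y-axis crossing is at y = 0; it meets the z-axis at z = 0 (among the integer gridlines).
Assembling these constraints gives the stated polynomial.

x^2 + 2*y^2 - 2*z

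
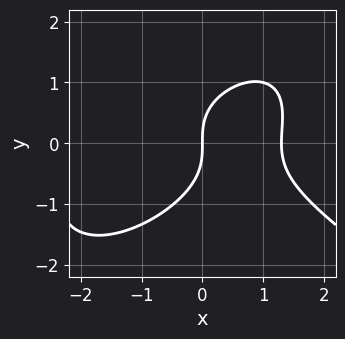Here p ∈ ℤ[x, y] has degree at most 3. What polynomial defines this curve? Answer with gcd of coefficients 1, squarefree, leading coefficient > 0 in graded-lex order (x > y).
x^3 - x*y^2 + 2*y^3 + x^2 - 3*x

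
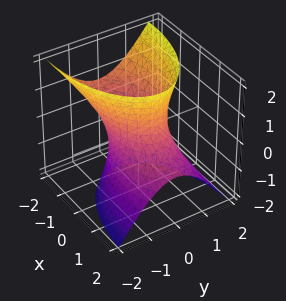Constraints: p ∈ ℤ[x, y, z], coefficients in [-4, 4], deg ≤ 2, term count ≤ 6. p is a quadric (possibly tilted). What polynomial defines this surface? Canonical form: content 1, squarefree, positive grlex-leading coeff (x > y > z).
First, degree: a generic line meets the surface in up to 2 points, so deg p = 2.
Then, checking where it meets the axes: the surface avoids every integer z-axis point in the box.
Finally, fitting integer coefficients to these (and the overall shape) gives p.

x^2 + 2*x*z + 3*y^2 - z^2 - 2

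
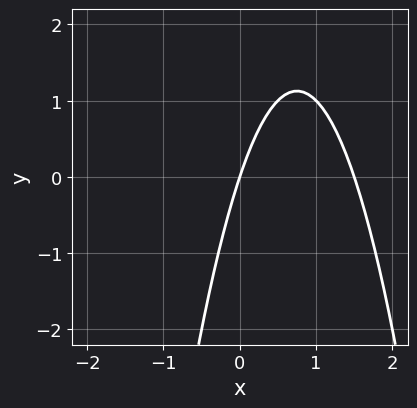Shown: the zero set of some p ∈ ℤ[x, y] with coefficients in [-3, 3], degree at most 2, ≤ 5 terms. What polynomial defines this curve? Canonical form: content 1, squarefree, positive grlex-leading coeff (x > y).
2*x^2 - 3*x + y

Degree: a generic line meets the curve in up to 2 points, so deg p = 2.
From the axis intercepts and sections: one y-axis crossing is at y = 0; it meets the x-axis at x = 0 (among the integer gridlines).
The integer polynomial consistent with all of this is the stated p.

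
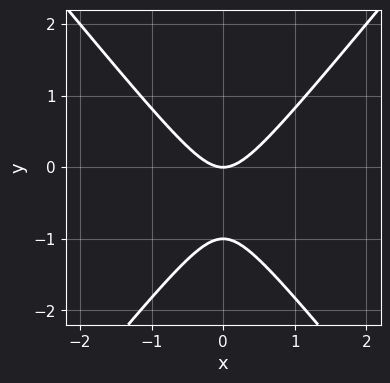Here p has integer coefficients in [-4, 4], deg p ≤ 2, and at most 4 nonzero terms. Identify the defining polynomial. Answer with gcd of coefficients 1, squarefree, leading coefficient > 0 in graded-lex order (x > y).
The degree is 2 — no degree-1 curve has this shape.
Symmetries: it's symmetric under x → −x, forcing even powers of x.
Observable constraints: among the integer gridlines, it crosses the y-axis at y ∈ {-1, 0}; one x-axis crossing is at x = 0.
Fitting integer coefficients to these (and the overall shape) gives p.

3*x^2 - 2*y^2 - 2*y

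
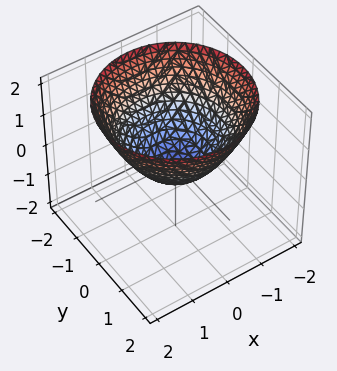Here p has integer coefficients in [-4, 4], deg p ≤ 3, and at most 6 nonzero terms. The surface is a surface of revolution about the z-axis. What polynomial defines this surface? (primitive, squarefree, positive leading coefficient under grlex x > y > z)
2*x^2 + 2*y^2 - 3*z - 1

deg p = 2.
Symmetries: rotational symmetry about the z-axis ⇒ p depends on x, y only through x² + y².
From the visible intercepts: a circular section at z = 2 has radius between 1 and 2.
The integer polynomial consistent with all of this is the stated p.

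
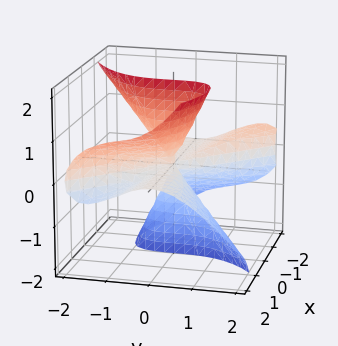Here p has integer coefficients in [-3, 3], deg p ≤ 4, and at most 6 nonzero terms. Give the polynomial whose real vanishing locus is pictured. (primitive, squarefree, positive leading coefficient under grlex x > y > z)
2*x^2*z + 2*x*y^2 + 2*x*y*z - 3*x*z^2 + 2*y^3

1. The degree is 3 — no degree-2 surface has this shape.
2. Checking where it meets the axes: the visible z-axis segment lies entirely on the surface; it meets the y-axis at y = 0 (among the integer gridlines).
3. Matching integer coefficients to the picture gives p. Check: (-1, 0, 0) on the x-axis lies on the surface, and p(-1, 0, 0) = 0. ✓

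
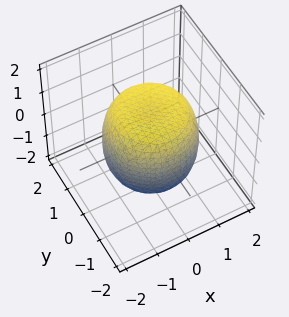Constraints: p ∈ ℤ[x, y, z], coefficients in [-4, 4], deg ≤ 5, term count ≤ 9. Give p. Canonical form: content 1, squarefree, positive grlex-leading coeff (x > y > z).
Degree: a generic line meets the surface in up to 4 points, so deg p = 4.
Symmetries: rotational symmetry about the z-axis ⇒ p depends on x, y only through x² + y².
From the visible intercepts: a circular section at z = 0 has radius between 1 and 2.
Together with the visible shape, these determine p as stated.

2*x^4 + 4*x^2*y^2 + 2*y^4 - 2*x^2 - 2*y^2 + 2*z^2 - 3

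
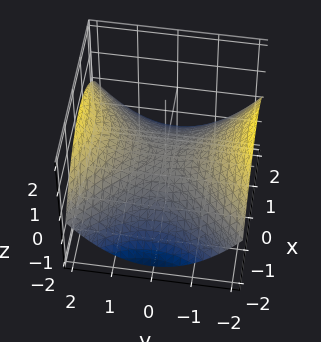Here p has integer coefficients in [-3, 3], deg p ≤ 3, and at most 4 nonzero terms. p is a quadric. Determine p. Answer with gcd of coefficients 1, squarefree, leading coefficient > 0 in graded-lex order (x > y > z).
x^2 - y^2 + 3*z

First, degree: a saddle surface; a quadric, so deg p = 2.
Then, symmetries: the x ↦ −x reflection is a symmetry, so x appears only in even powers; mirror symmetry y ↦ −y ⇒ only even powers of y.
Next, observable constraints: it meets the y-axis at y = 0 (among the integer gridlines); it meets the x-axis at x = 0 (among the integer gridlines); it crosses the z-axis at the gridline z = 0.
Finally, matching integer coefficients to the picture gives p.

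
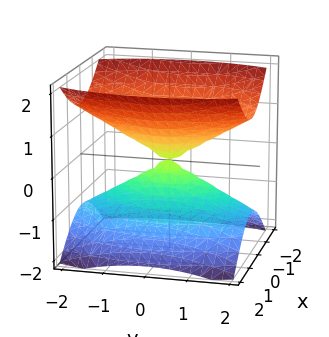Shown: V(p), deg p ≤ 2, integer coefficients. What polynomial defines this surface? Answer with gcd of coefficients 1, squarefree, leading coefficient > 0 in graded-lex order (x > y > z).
3*x^2 + y^2 - 3*z^2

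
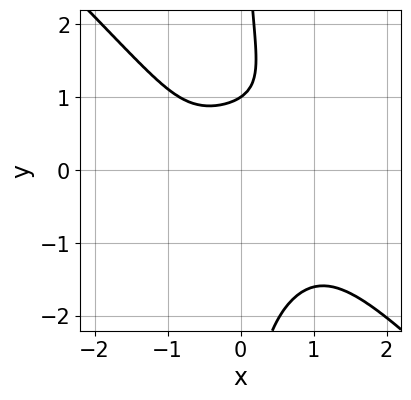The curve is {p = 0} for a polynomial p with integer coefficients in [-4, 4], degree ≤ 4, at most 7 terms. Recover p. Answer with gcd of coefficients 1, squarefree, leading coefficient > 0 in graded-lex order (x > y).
2*x^4 + 2*x*y^3 + x^2*y - 3*y + 3

The degree is 4 — no degree-3 curve has this shape.
Observable constraints: it crosses the y-axis at the gridline y = 1; no x-intercept at any integer in the box.
Assembling these constraints gives the stated polynomial.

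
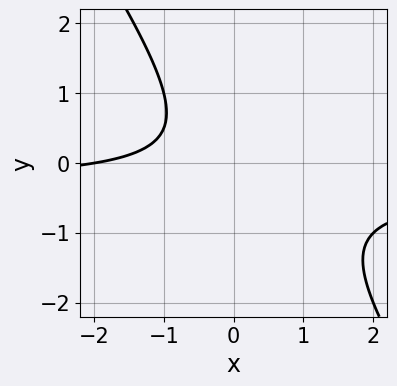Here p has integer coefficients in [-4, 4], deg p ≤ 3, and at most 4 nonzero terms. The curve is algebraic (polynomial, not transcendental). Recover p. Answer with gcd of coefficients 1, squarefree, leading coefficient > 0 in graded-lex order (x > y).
3*x*y + 2*y^2 + x + 2

First, deg p = 2. The shape is more complex than any degree-1 curve.
Then, against the integer gridlines: it meets the x-axis at x = -2 (among the integer gridlines); it misses every integer gridline on the y-axis.
Finally, putting this together gives p.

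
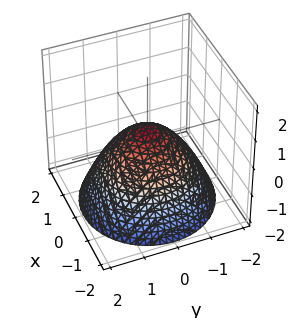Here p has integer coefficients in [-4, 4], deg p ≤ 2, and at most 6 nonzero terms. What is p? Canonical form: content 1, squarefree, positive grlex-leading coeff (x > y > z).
2*x^2 + 2*y^2 + 3*z - 1

First, the degree is 2 — a generic line meets the surface in up to 2 points.
Then, by symmetry, every cross-section ⟂ z is a circle, so x, y appear only via x² + y².
Then, from the axis intercepts and sections: a circular section at z = 0 has radius between 0 and 1.
Finally, putting this together gives p.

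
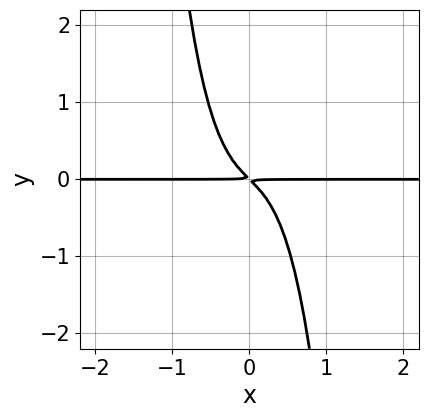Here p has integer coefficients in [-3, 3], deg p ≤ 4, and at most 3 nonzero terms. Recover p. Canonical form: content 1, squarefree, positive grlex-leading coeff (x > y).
3*x^3*y + x*y + y^2

1. deg p = 4.
2. From the axis intercepts and sections: every point of the x-axis in the box is on the curve.
3. Assembling these constraints gives the stated polynomial.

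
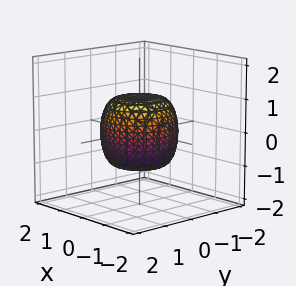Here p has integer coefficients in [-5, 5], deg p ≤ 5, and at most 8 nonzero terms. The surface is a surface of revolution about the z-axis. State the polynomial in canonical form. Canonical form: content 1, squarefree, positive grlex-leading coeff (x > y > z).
(a) The degree is 4 — the shape is more complex than any degree-3 surface.
(b) Symmetries: the z-axis is an axis of rotation, so x and y enter only as x² + y².
(c) Observable constraints: among the integer gridlines, it crosses the z-axis at z ∈ {-1, 1}; a circular section at z = -1 has radius between 0 and 1.
(d) These observations pin down the coefficients.

2*x^4 + 4*x^2*y^2 + 2*y^4 - x^2 - y^2 + 2*z^2 - 2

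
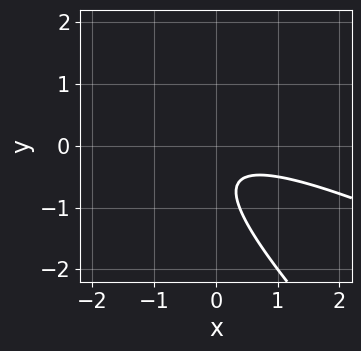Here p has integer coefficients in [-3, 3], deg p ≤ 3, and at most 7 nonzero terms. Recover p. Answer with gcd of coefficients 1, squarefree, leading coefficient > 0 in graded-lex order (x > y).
x^2 + 3*x*y + 2*y^2 + 2*y + 1

(a) Degree: no degree-1 curve has this shape, so deg p = 2.
(b) Against the integer gridlines: no y-intercept at any integer in the box; it misses every integer gridline on the x-axis.
(c) Matching integer coefficients to the picture gives p.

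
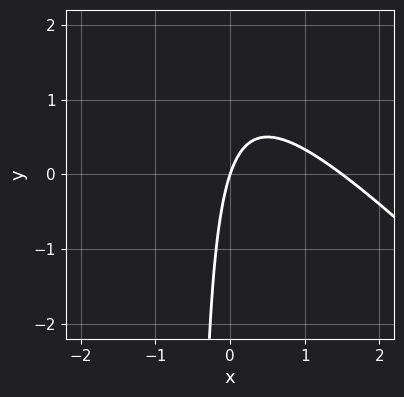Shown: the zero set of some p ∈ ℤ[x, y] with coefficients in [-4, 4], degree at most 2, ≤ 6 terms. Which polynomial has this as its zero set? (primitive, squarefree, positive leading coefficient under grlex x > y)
2*x^2 + 2*x*y - 3*x + y

First, the degree is 2 — a generic line meets the curve in up to 2 points.
Then, checking where it meets the axes: it crosses the y-axis at the gridline y = 0; it crosses the x-axis at the gridline x = 0.
Finally, fitting integer coefficients to these (and the overall shape) gives p.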